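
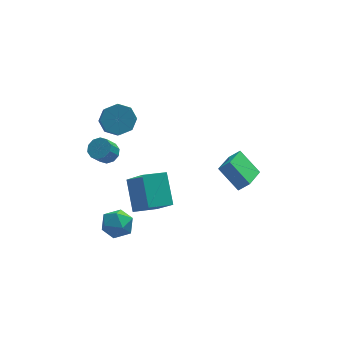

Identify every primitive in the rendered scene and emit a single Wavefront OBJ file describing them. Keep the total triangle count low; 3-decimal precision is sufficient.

v -4.207 -2.931 -3.025
v -3.56 -2.212 -3.02
v -3.24 -3.808 -2.16
v -2.593 -3.089 -2.155
v -3.425 -2.994 -1.67
v -4.022 -2.453 -2.205
v -2.778 -3.567 -2.975
v -3.375 -3.026 -3.51
v -2.677 -2.605 -2.989
v -3.076 -2.251 -2.183
v -3.724 -3.769 -2.997
v -4.123 -3.415 -2.191
v 3.257 -2.121 -1.859
v 2.371 -1.137 -0.746
v 4.161 -0.652 -2.439
v 3.274 0.332 -1.326
v 3.846 -2.252 -1.274
v 2.959 -1.268 -0.161
v 4.749 -0.783 -1.854
v 3.863 0.201 -0.741
v -2.102 -0.142 -4.772
v -1.445 -1.386 -3.227
v -2.15 1.468 -3.455
v -1.492 0.224 -1.91
v -0.708 0.176 -5.11
v -0.05 -1.068 -3.565
v -0.755 1.786 -3.793
v -0.098 0.542 -2.248
v -3.002 2.396 -1.753
v -2.378 2.283 -1.435
v -2.913 1.87 -0.53
v -3.538 1.984 -0.847
v -2.511 2.687 -1.33
v -3.047 2.275 -0.425
v -2.833 2.98 -1.386
v -3.368 2.568 -0.481
v -3.219 3.051 -1.583
v -3.755 2.638 -0.677
v -3.522 2.871 -1.844
v -4.058 2.458 -0.939
v -3.627 2.51 -2.07
v -4.162 2.097 -1.165
v -3.493 2.105 -2.175
v -4.029 1.693 -1.27
v -3.172 1.812 -2.119
v -3.707 1.4 -1.214
v -2.785 1.742 -1.923
v -3.321 1.329 -1.017
v -2.482 1.922 -1.661
v -3.018 1.509 -0.756
v -2.431 2.685 0.783
v -1.796 2.135 0.279
v -1.914 0.665 1.732
v -2.549 1.215 2.237
v -1.456 2.591 0.767
v -1.574 1.121 2.221
v -1.687 3.102 1.265
v -1.804 1.632 2.719
v -2.354 3.369 1.481
v -2.471 1.899 2.934
v -3.066 3.235 1.288
v -3.184 1.765 2.741
v -3.406 2.779 0.799
v -3.524 1.309 2.253
v -3.176 2.268 0.301
v -3.293 0.798 1.755
v -2.509 2.001 0.086
v -2.626 0.531 1.539
f 1 12 6
f 1 6 2
f 1 2 8
f 1 8 11
f 1 11 12
f 2 6 10
f 6 12 5
f 12 11 3
f 11 8 7
f 8 2 9
f 4 10 5
f 4 5 3
f 4 3 7
f 4 7 9
f 4 9 10
f 5 10 6
f 3 5 12
f 7 3 11
f 9 7 8
f 10 9 2
f 14 16 13
f 17 14 13
f 13 16 15
f 15 17 13
f 14 20 16
f 18 14 17
f 18 20 14
f 16 20 15
f 19 17 15
f 15 20 19
f 19 18 17
f 20 18 19
f 22 24 21
f 25 22 21
f 21 24 23
f 23 25 21
f 22 28 24
f 26 22 25
f 26 28 22
f 24 28 23
f 27 25 23
f 23 28 27
f 27 26 25
f 28 26 27
f 30 29 33
f 30 33 31
f 31 33 34
f 31 34 32
f 33 29 35
f 33 35 34
f 34 35 36
f 34 36 32
f 35 29 37
f 35 37 36
f 36 37 38
f 36 38 32
f 37 29 39
f 37 39 38
f 38 39 40
f 38 40 32
f 39 29 41
f 39 41 40
f 40 41 42
f 40 42 32
f 41 29 43
f 41 43 42
f 42 43 44
f 42 44 32
f 43 29 45
f 43 45 44
f 44 45 46
f 44 46 32
f 45 29 47
f 45 47 46
f 46 47 48
f 46 48 32
f 47 29 49
f 47 49 48
f 48 49 50
f 48 50 32
f 49 29 30
f 49 30 50
f 50 30 31
f 50 31 32
f 52 51 55
f 52 55 53
f 53 55 56
f 53 56 54
f 55 51 57
f 55 57 56
f 56 57 58
f 56 58 54
f 57 51 59
f 57 59 58
f 58 59 60
f 58 60 54
f 59 51 61
f 59 61 60
f 60 61 62
f 60 62 54
f 61 51 63
f 61 63 62
f 62 63 64
f 62 64 54
f 63 51 65
f 63 65 64
f 64 65 66
f 64 66 54
f 65 51 67
f 65 67 66
f 66 67 68
f 66 68 54
f 67 51 52
f 67 52 68
f 68 52 53
f 68 53 54



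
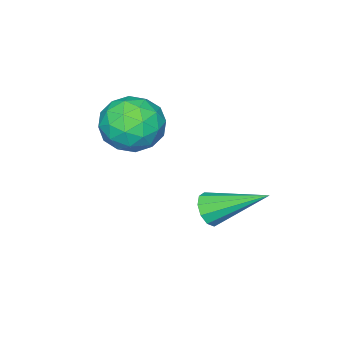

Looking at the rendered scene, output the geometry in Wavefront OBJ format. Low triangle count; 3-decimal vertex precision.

v -1.825 2.407 0.003
v -1.355 2.34 0.447
v -2.575 4.113 1.057
v -1.217 2.58 0.156
v -1.312 2.755 -0.194
v -1.603 2.796 -0.468
v -1.979 2.689 -0.562
v -2.296 2.475 -0.44
v -2.433 2.234 -0.149
v -2.338 2.06 0.2
v -2.047 2.019 0.474
v -1.672 2.126 0.569
v -1.488 0.97 3.536
v -0.394 1.031 3.4
v -1.426 -0.791 3.24
v -0.332 -0.73 3.104
v -0.774 -0.567 4.102
v -0.812 0.521 4.285
v -1.008 -0.281 2.355
v -1.046 0.807 2.538
v -0.097 0.258 2.669
v 0.047 0.081 3.75
v -1.867 0.159 2.89
v -1.723 -0.018 3.971
v -0.946 1.155 3.494
v -0.874 -0.915 3.146
v -1.133 -0.819 3.733
v -0.49 -0.783 3.653
v -1.192 0.855 4.015
v -0.549 0.891 3.934
v -0.772 -0.048 4.347
v -1.271 -0.651 2.706
v -0.628 -0.615 2.625
v -1.33 1.023 2.987
v -0.687 1.059 2.907
v -1.048 0.288 2.293
v -0.129 0.737 2.985
v -0.093 -0.298 2.81
v -0.49 -0.035 2.37
v -0.512 0.605 2.478
v -0.044 0.633 3.619
v -0.008 -0.402 3.445
v -0.267 -0.307 4.032
v -0.29 0.333 4.14
v 0.13 0.178 3.19
v -1.812 0.642 3.195
v -1.776 -0.393 3.021
v -1.53 -0.093 2.5
v -1.553 0.547 2.608
v -1.727 0.538 3.83
v -1.691 -0.497 3.655
v -1.308 -0.365 4.162
v -1.33 0.275 4.27
v -1.95 0.062 3.45
f 2 1 4
f 2 4 3
f 4 1 5
f 4 5 3
f 5 1 6
f 5 6 3
f 6 1 7
f 6 7 3
f 7 1 8
f 7 8 3
f 8 1 9
f 8 9 3
f 9 1 10
f 9 10 3
f 10 1 11
f 10 11 3
f 11 1 12
f 11 12 3
f 12 1 2
f 12 2 3
f 13 50 29
f 50 24 53
f 29 53 18
f 50 53 29
f 13 29 25
f 29 18 30
f 25 30 14
f 29 30 25
f 13 25 34
f 25 14 35
f 34 35 20
f 25 35 34
f 13 34 46
f 34 20 49
f 46 49 23
f 34 49 46
f 13 46 50
f 46 23 54
f 50 54 24
f 46 54 50
f 14 30 41
f 30 18 44
f 41 44 22
f 30 44 41
f 18 53 31
f 53 24 52
f 31 52 17
f 53 52 31
f 24 54 51
f 54 23 47
f 51 47 15
f 54 47 51
f 23 49 48
f 49 20 36
f 48 36 19
f 49 36 48
f 20 35 40
f 35 14 37
f 40 37 21
f 35 37 40
f 16 42 28
f 42 22 43
f 28 43 17
f 42 43 28
f 16 28 26
f 28 17 27
f 26 27 15
f 28 27 26
f 16 26 33
f 26 15 32
f 33 32 19
f 26 32 33
f 16 33 38
f 33 19 39
f 38 39 21
f 33 39 38
f 16 38 42
f 38 21 45
f 42 45 22
f 38 45 42
f 17 43 31
f 43 22 44
f 31 44 18
f 43 44 31
f 15 27 51
f 27 17 52
f 51 52 24
f 27 52 51
f 19 32 48
f 32 15 47
f 48 47 23
f 32 47 48
f 21 39 40
f 39 19 36
f 40 36 20
f 39 36 40
f 22 45 41
f 45 21 37
f 41 37 14
f 45 37 41



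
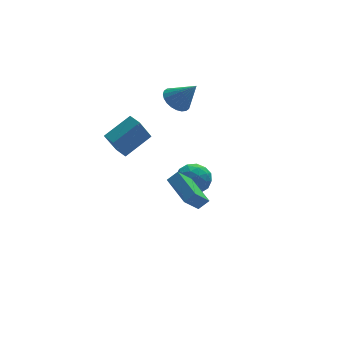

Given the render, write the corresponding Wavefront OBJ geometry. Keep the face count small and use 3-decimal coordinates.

v 2.739 4.07 -2.646
v 3.637 3.325 -2.619
v 2.143 3.295 -4.261
v 3.041 2.55 -4.234
v 2.181 2.456 -3.451
v 2.549 2.935 -2.452
v 3.231 3.685 -4.428
v 3.599 4.164 -3.429
v 3.941 3.087 -3.72
v 3.292 2.327 -3.116
v 2.488 4.293 -3.764
v 1.839 3.533 -3.16
v 3.24 3.766 -2.49
v 2.54 2.854 -4.39
v 2.034 2.799 -3.929
v 2.562 2.361 -3.913
v 2.601 3.537 -2.393
v 3.129 3.098 -2.377
v 2.273 2.588 -2.866
v 2.651 3.522 -4.503
v 3.179 3.083 -4.487
v 3.218 4.259 -2.967
v 3.746 3.821 -2.951
v 3.507 4.032 -4.014
v 3.946 3.188 -3.122
v 3.596 2.732 -4.072
v 3.708 3.399 -4.185
v 3.924 3.681 -3.598
v 3.565 2.741 -2.767
v 3.215 2.285 -3.717
v 2.71 2.23 -3.256
v 2.926 2.512 -2.669
v 3.744 2.601 -3.414
v 2.565 4.335 -3.163
v 2.215 3.879 -4.113
v 2.854 4.108 -4.211
v 3.07 4.39 -3.624
v 2.184 3.888 -2.808
v 1.834 3.432 -3.758
v 1.856 2.939 -3.282
v 2.072 3.221 -2.695
v 2.036 4.019 -3.466
v 2.109 4.157 3.077
v 2.909 4.057 2.501
v 3.051 3.363 4.523
v 2.969 4.406 2.654
v 2.899 4.718 2.871
v 2.708 4.944 3.119
v 2.427 5.051 3.361
v 2.096 5.021 3.56
v 1.768 4.86 3.685
v 1.492 4.592 3.717
v 1.31 4.258 3.652
v 1.25 3.908 3.499
v 1.32 3.596 3.282
v 1.511 3.37 3.034
v 1.792 3.264 2.792
v 2.122 3.293 2.594
v 2.451 3.454 2.469
v 2.727 3.723 2.436
v -2.141 2.923 1.041
v -0.399 3.4 2.093
v -2.444 3.773 1.157
v -0.701 4.25 2.209
v -1.259 3.47 -0.669
v 0.484 3.947 0.383
v -1.561 4.32 -0.553
v 0.181 4.797 0.499
v 0.537 -4.079 -0.573
v -0.409 -4.422 0.457
v 0.272 -1.955 -0.11
v -0.674 -2.297 0.92
v 1.154 -4.123 -0.02
v 0.208 -4.465 1.01
v 0.889 -1.998 0.443
v -0.057 -2.341 1.473
f 1 38 17
f 38 12 41
f 17 41 6
f 38 41 17
f 1 17 13
f 17 6 18
f 13 18 2
f 17 18 13
f 1 13 22
f 13 2 23
f 22 23 8
f 13 23 22
f 1 22 34
f 22 8 37
f 34 37 11
f 22 37 34
f 1 34 38
f 34 11 42
f 38 42 12
f 34 42 38
f 2 18 29
f 18 6 32
f 29 32 10
f 18 32 29
f 6 41 19
f 41 12 40
f 19 40 5
f 41 40 19
f 12 42 39
f 42 11 35
f 39 35 3
f 42 35 39
f 11 37 36
f 37 8 24
f 36 24 7
f 37 24 36
f 8 23 28
f 23 2 25
f 28 25 9
f 23 25 28
f 4 30 16
f 30 10 31
f 16 31 5
f 30 31 16
f 4 16 14
f 16 5 15
f 14 15 3
f 16 15 14
f 4 14 21
f 14 3 20
f 21 20 7
f 14 20 21
f 4 21 26
f 21 7 27
f 26 27 9
f 21 27 26
f 4 26 30
f 26 9 33
f 30 33 10
f 26 33 30
f 5 31 19
f 31 10 32
f 19 32 6
f 31 32 19
f 3 15 39
f 15 5 40
f 39 40 12
f 15 40 39
f 7 20 36
f 20 3 35
f 36 35 11
f 20 35 36
f 9 27 28
f 27 7 24
f 28 24 8
f 27 24 28
f 10 33 29
f 33 9 25
f 29 25 2
f 33 25 29
f 44 43 46
f 44 46 45
f 46 43 47
f 46 47 45
f 47 43 48
f 47 48 45
f 48 43 49
f 48 49 45
f 49 43 50
f 49 50 45
f 50 43 51
f 50 51 45
f 51 43 52
f 51 52 45
f 52 43 53
f 52 53 45
f 53 43 54
f 53 54 45
f 54 43 55
f 54 55 45
f 55 43 56
f 55 56 45
f 56 43 57
f 56 57 45
f 57 43 58
f 57 58 45
f 58 43 59
f 58 59 45
f 59 43 60
f 59 60 45
f 60 43 44
f 60 44 45
f 62 64 61
f 65 62 61
f 61 64 63
f 63 65 61
f 62 68 64
f 66 62 65
f 66 68 62
f 64 68 63
f 67 65 63
f 63 68 67
f 67 66 65
f 68 66 67
f 70 72 69
f 73 70 69
f 69 72 71
f 71 73 69
f 70 76 72
f 74 70 73
f 74 76 70
f 72 76 71
f 75 73 71
f 71 76 75
f 75 74 73
f 76 74 75



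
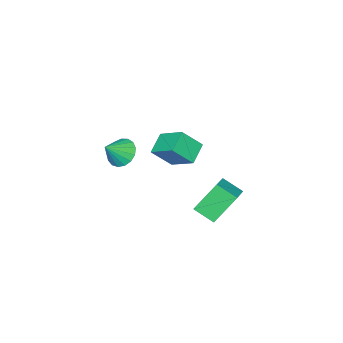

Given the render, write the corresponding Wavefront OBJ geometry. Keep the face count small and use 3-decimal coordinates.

v 2.295 -3.584 -0.816
v 2.801 -4.167 -1.499
v 3.445 -3.796 0.216
v 2.965 -3.711 -1.588
v 2.976 -3.226 -1.501
v 2.831 -2.823 -1.257
v 2.563 -2.594 -0.912
v 2.234 -2.593 -0.545
v 1.918 -2.818 -0.24
v 1.69 -3.219 -0.068
v 1.599 -3.704 -0.066
v 1.669 -4.161 -0.237
v 1.881 -4.486 -0.54
v 2.189 -4.605 -0.907
v 2.521 -4.49 -1.253
v 0.751 4.119 -1.159
v 1.057 2.909 -0.483
v 2.11 4.813 -0.532
v 2.416 3.603 0.144
v 1.904 3.437 -2.904
v 2.21 2.227 -2.228
v 3.263 4.131 -2.277
v 3.569 2.921 -1.601
v 1.224 -0.706 -1.038
v -0.016 -1.079 -0.343
v 1.286 0.964 -0.032
v 0.045 0.591 0.663
v 2.135 -1.471 0.177
v 0.894 -1.844 0.872
v 2.196 0.199 1.183
v 0.956 -0.174 1.878
f 2 1 4
f 2 4 3
f 4 1 5
f 4 5 3
f 5 1 6
f 5 6 3
f 6 1 7
f 6 7 3
f 7 1 8
f 7 8 3
f 8 1 9
f 8 9 3
f 9 1 10
f 9 10 3
f 10 1 11
f 10 11 3
f 11 1 12
f 11 12 3
f 12 1 13
f 12 13 3
f 13 1 14
f 13 14 3
f 14 1 15
f 14 15 3
f 15 1 2
f 15 2 3
f 17 19 16
f 20 17 16
f 16 19 18
f 18 20 16
f 17 23 19
f 21 17 20
f 21 23 17
f 19 23 18
f 22 20 18
f 18 23 22
f 22 21 20
f 23 21 22
f 25 27 24
f 28 25 24
f 24 27 26
f 26 28 24
f 25 31 27
f 29 25 28
f 29 31 25
f 27 31 26
f 30 28 26
f 26 31 30
f 30 29 28
f 31 29 30



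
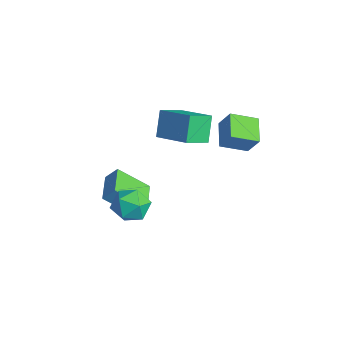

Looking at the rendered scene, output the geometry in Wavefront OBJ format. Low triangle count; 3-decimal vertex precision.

v -2.583 1.068 3.098
v -2.213 -0.277 3.797
v -0.725 1.943 3.799
v -0.355 0.598 4.498
v -1.825 0.562 1.722
v -1.455 -0.783 2.421
v 0.033 1.437 2.423
v 0.403 0.092 3.122
v -0.809 2.351 3.012
v -0.164 2.69 4.161
v -0.505 3.784 2.419
v 0.14 4.123 3.568
v 0.54 1.817 2.412
v 1.185 2.156 3.561
v 0.844 3.25 1.819
v 1.489 3.589 2.968
v -2.813 -1.327 -3.164
v -3.414 -2.87 -1.731
v -2.492 -0.76 -2.419
v -3.093 -2.303 -0.985
v -1.147 -2.097 -3.295
v -1.748 -3.64 -1.861
v -0.826 -1.53 -2.549
v -1.427 -3.073 -1.116
v 1.953 -2.375 0.511
v 2.509 -3.061 -0.134
v 0.791 -3.659 0.874
v 1.347 -4.345 0.229
v 1.784 -4.007 1.173
v 2.502 -3.213 0.949
v 0.798 -3.507 -0.209
v 1.516 -2.713 -0.433
v 1.796 -3.76 -0.579
v 2.405 -4.069 0.275
v 0.895 -2.651 0.465
v 1.504 -2.96 1.319
f 2 4 1
f 5 2 1
f 1 4 3
f 3 5 1
f 2 8 4
f 6 2 5
f 6 8 2
f 4 8 3
f 7 5 3
f 3 8 7
f 7 6 5
f 8 6 7
f 10 12 9
f 13 10 9
f 9 12 11
f 11 13 9
f 10 16 12
f 14 10 13
f 14 16 10
f 12 16 11
f 15 13 11
f 11 16 15
f 15 14 13
f 16 14 15
f 18 20 17
f 21 18 17
f 17 20 19
f 19 21 17
f 18 24 20
f 22 18 21
f 22 24 18
f 20 24 19
f 23 21 19
f 19 24 23
f 23 22 21
f 24 22 23
f 25 36 30
f 25 30 26
f 25 26 32
f 25 32 35
f 25 35 36
f 26 30 34
f 30 36 29
f 36 35 27
f 35 32 31
f 32 26 33
f 28 34 29
f 28 29 27
f 28 27 31
f 28 31 33
f 28 33 34
f 29 34 30
f 27 29 36
f 31 27 35
f 33 31 32
f 34 33 26



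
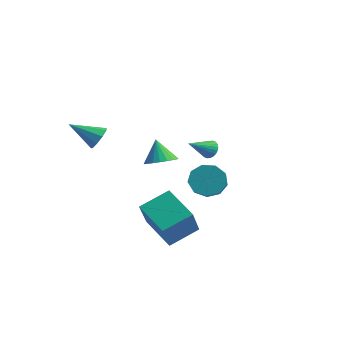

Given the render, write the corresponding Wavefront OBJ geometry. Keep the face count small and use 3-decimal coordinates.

v 1.678 -3.294 2.638
v 2.254 -2.696 2.762
v 1.122 -3.006 3.822
v 2 -2.52 2.6
v 1.691 -2.477 2.444
v 1.379 -2.576 2.322
v 1.119 -2.799 2.254
v 0.955 -3.108 2.253
v 0.917 -3.449 2.318
v 1.01 -3.763 2.438
v 1.219 -3.996 2.593
v 1.507 -4.108 2.756
v 1.825 -4.08 2.898
v 2.117 -3.915 2.995
v 2.333 -3.643 3.031
v 2.437 -3.311 2.998
v 2.409 -2.976 2.903
v 0.144 -2.569 -2.393
v 0.682 -3.74 -0.622
v 0.823 -1.136 -1.653
v 1.362 -2.307 0.118
v 1.938 -2.993 -3.218
v 2.477 -4.164 -1.447
v 2.618 -1.56 -2.478
v 3.156 -2.731 -0.707
v 2.754 -1.043 0.698
v 3.463 -1.035 0.066
v 3.956 -1.728 0.611
v 3.246 -1.737 1.242
v 3.573 -0.593 0.53
v 4.066 -1.286 1.074
v 3.299 -0.362 1.072
v 3.792 -1.055 1.617
v 2.77 -0.449 1.439
v 3.263 -1.143 1.984
v 2.233 -0.815 1.459
v 2.726 -1.509 2.004
v 1.94 -1.287 1.123
v 2.433 -1.981 1.667
v 2.027 -1.645 0.588
v 2.52 -2.339 1.132
v 2.454 -1.722 0.104
v 2.947 -2.415 0.648
v 3.022 -1.481 -0.102
v 3.514 -2.174 0.443
v -0.911 3.79 -0.289
v -0.752 4.06 0.211
v -1.309 2.51 0.529
v -0.974 4.12 0.196
v -1.186 4.129 0.108
v -1.357 4.087 -0.041
v -1.459 3.999 -0.228
v -1.478 3.88 -0.424
v -1.411 3.747 -0.599
v -1.267 3.621 -0.727
v -1.07 3.52 -0.789
v -0.848 3.46 -0.774
v -0.636 3.451 -0.686
v -0.465 3.493 -0.537
v -0.363 3.58 -0.35
v -0.344 3.7 -0.154
v -0.411 3.833 0.022
v -0.554 3.959 0.15
v -2.945 -2.468 2.358
v -2.431 -2.79 2.782
v -4.195 -3.272 3.262
v -2.57 -2.347 2.984
v -2.884 -1.961 2.893
v -3.227 -1.812 2.552
v -3.438 -1.97 2.12
v -3.418 -2.361 1.799
v -3.177 -2.802 1.74
v -2.828 -3.087 1.97
v -2.533 -3.082 2.381
f 2 1 4
f 2 4 3
f 4 1 5
f 4 5 3
f 5 1 6
f 5 6 3
f 6 1 7
f 6 7 3
f 7 1 8
f 7 8 3
f 8 1 9
f 8 9 3
f 9 1 10
f 9 10 3
f 10 1 11
f 10 11 3
f 11 1 12
f 11 12 3
f 12 1 13
f 12 13 3
f 13 1 14
f 13 14 3
f 14 1 15
f 14 15 3
f 15 1 16
f 15 16 3
f 16 1 17
f 16 17 3
f 17 1 2
f 17 2 3
f 19 21 18
f 22 19 18
f 18 21 20
f 20 22 18
f 19 25 21
f 23 19 22
f 23 25 19
f 21 25 20
f 24 22 20
f 20 25 24
f 24 23 22
f 25 23 24
f 27 26 30
f 27 30 28
f 28 30 31
f 28 31 29
f 30 26 32
f 30 32 31
f 31 32 33
f 31 33 29
f 32 26 34
f 32 34 33
f 33 34 35
f 33 35 29
f 34 26 36
f 34 36 35
f 35 36 37
f 35 37 29
f 36 26 38
f 36 38 37
f 37 38 39
f 37 39 29
f 38 26 40
f 38 40 39
f 39 40 41
f 39 41 29
f 40 26 42
f 40 42 41
f 41 42 43
f 41 43 29
f 42 26 44
f 42 44 43
f 43 44 45
f 43 45 29
f 44 26 27
f 44 27 45
f 45 27 28
f 45 28 29
f 47 46 49
f 47 49 48
f 49 46 50
f 49 50 48
f 50 46 51
f 50 51 48
f 51 46 52
f 51 52 48
f 52 46 53
f 52 53 48
f 53 46 54
f 53 54 48
f 54 46 55
f 54 55 48
f 55 46 56
f 55 56 48
f 56 46 57
f 56 57 48
f 57 46 58
f 57 58 48
f 58 46 59
f 58 59 48
f 59 46 60
f 59 60 48
f 60 46 61
f 60 61 48
f 61 46 62
f 61 62 48
f 62 46 63
f 62 63 48
f 63 46 47
f 63 47 48
f 65 64 67
f 65 67 66
f 67 64 68
f 67 68 66
f 68 64 69
f 68 69 66
f 69 64 70
f 69 70 66
f 70 64 71
f 70 71 66
f 71 64 72
f 71 72 66
f 72 64 73
f 72 73 66
f 73 64 74
f 73 74 66
f 74 64 65
f 74 65 66



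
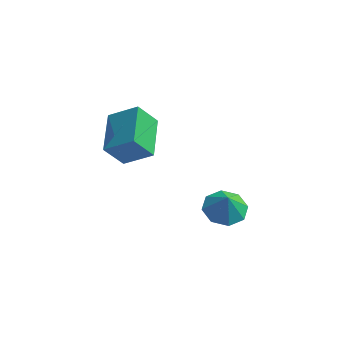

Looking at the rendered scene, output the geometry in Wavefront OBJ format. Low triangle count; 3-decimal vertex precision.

v 0.207 -0.48 -2.828
v 1.167 -0.914 -3.064
v 0.373 -0.7 -1.752
v 1.217 -0.104 -2.906
v 0.675 0.485 -2.701
v -0.141 0.51 -2.571
v -0.753 -0.045 -2.591
v -0.802 -0.855 -2.749
v -0.261 -1.445 -2.954
v 0.555 -1.469 -3.084
v -4.003 -2.544 1.854
v -4.812 -2.881 3.059
v -4.251 -0.46 2.27
v -5.061 -0.797 3.475
v -2.639 -2.563 2.765
v -3.449 -2.9 3.97
v -2.888 -0.479 3.181
v -3.697 -0.816 4.386
f 2 1 4
f 2 4 3
f 4 1 5
f 4 5 3
f 5 1 6
f 5 6 3
f 6 1 7
f 6 7 3
f 7 1 8
f 7 8 3
f 8 1 9
f 8 9 3
f 9 1 10
f 9 10 3
f 10 1 2
f 10 2 3
f 12 14 11
f 15 12 11
f 11 14 13
f 13 15 11
f 12 18 14
f 16 12 15
f 16 18 12
f 14 18 13
f 17 15 13
f 13 18 17
f 17 16 15
f 18 16 17



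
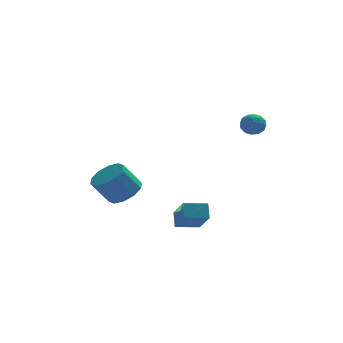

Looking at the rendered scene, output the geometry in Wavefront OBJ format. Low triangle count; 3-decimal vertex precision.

v -0.34 0.862 -4.526
v -0.078 -0.48 -3.371
v -0.318 1.465 -3.831
v -0.056 0.122 -2.676
v 0.856 0.978 -4.664
v 1.118 -0.365 -3.509
v 0.878 1.58 -3.969
v 1.14 0.238 -2.814
v -2.462 2.89 -2.926
v -1.858 3.492 -2.443
v -2.733 3.352 -1.172
v -3.338 2.75 -1.654
v -2.289 3.828 -2.703
v -3.164 3.688 -1.432
v -2.786 3.807 -3.048
v -3.662 3.667 -1.776
v -3.16 3.435 -3.346
v -4.035 3.295 -2.075
v -3.267 2.855 -3.484
v -4.143 2.715 -2.213
v -3.067 2.288 -3.408
v -3.942 2.148 -2.137
v -2.636 1.952 -3.148
v -3.511 1.812 -1.877
v -2.138 1.973 -2.804
v -3.014 1.833 -1.532
v -1.765 2.345 -2.505
v -2.64 2.205 -1.234
v -1.657 2.925 -2.367
v -2.533 2.785 -1.096
v 3.122 0.538 2.272
v 3.331 0.228 2.819
v 3.009 -0.408 1.781
v 3.218 -0.718 2.328
v 2.63 -0.413 2.323
v 2.699 0.171 2.627
v 3.641 -0.351 1.973
v 3.71 0.233 2.277
v 3.651 -0.321 2.634
v 3.027 -0.359 2.851
v 3.313 0.179 1.749
v 2.689 0.141 1.966
v 3.236 0.466 2.589
v 3.104 -0.646 2.011
v 2.758 -0.467 2.008
v 2.881 -0.649 2.33
v 2.865 0.432 2.476
v 2.988 0.251 2.798
v 2.576 -0.126 2.506
v 3.352 -0.431 1.802
v 3.475 -0.612 2.124
v 3.459 0.469 2.27
v 3.582 0.287 2.592
v 3.764 -0.054 2.094
v 3.547 -0.039 2.802
v 3.481 -0.595 2.513
v 3.73 -0.379 2.304
v 3.771 -0.036 2.483
v 3.18 -0.061 2.929
v 3.114 -0.617 2.64
v 2.768 -0.438 2.638
v 2.809 -0.095 2.816
v 3.369 -0.384 2.82
v 3.226 0.437 1.96
v 3.16 -0.119 1.671
v 3.531 -0.085 1.784
v 3.572 0.258 1.962
v 2.859 0.415 2.087
v 2.793 -0.141 1.798
v 2.569 -0.144 2.117
v 2.61 0.199 2.296
v 2.971 0.204 1.78
f 2 4 1
f 5 2 1
f 1 4 3
f 3 5 1
f 2 8 4
f 6 2 5
f 6 8 2
f 4 8 3
f 7 5 3
f 3 8 7
f 7 6 5
f 8 6 7
f 10 9 13
f 10 13 11
f 11 13 14
f 11 14 12
f 13 9 15
f 13 15 14
f 14 15 16
f 14 16 12
f 15 9 17
f 15 17 16
f 16 17 18
f 16 18 12
f 17 9 19
f 17 19 18
f 18 19 20
f 18 20 12
f 19 9 21
f 19 21 20
f 20 21 22
f 20 22 12
f 21 9 23
f 21 23 22
f 22 23 24
f 22 24 12
f 23 9 25
f 23 25 24
f 24 25 26
f 24 26 12
f 25 9 27
f 25 27 26
f 26 27 28
f 26 28 12
f 27 9 29
f 27 29 28
f 28 29 30
f 28 30 12
f 29 9 10
f 29 10 30
f 30 10 11
f 30 11 12
f 31 68 47
f 68 42 71
f 47 71 36
f 68 71 47
f 31 47 43
f 47 36 48
f 43 48 32
f 47 48 43
f 31 43 52
f 43 32 53
f 52 53 38
f 43 53 52
f 31 52 64
f 52 38 67
f 64 67 41
f 52 67 64
f 31 64 68
f 64 41 72
f 68 72 42
f 64 72 68
f 32 48 59
f 48 36 62
f 59 62 40
f 48 62 59
f 36 71 49
f 71 42 70
f 49 70 35
f 71 70 49
f 42 72 69
f 72 41 65
f 69 65 33
f 72 65 69
f 41 67 66
f 67 38 54
f 66 54 37
f 67 54 66
f 38 53 58
f 53 32 55
f 58 55 39
f 53 55 58
f 34 60 46
f 60 40 61
f 46 61 35
f 60 61 46
f 34 46 44
f 46 35 45
f 44 45 33
f 46 45 44
f 34 44 51
f 44 33 50
f 51 50 37
f 44 50 51
f 34 51 56
f 51 37 57
f 56 57 39
f 51 57 56
f 34 56 60
f 56 39 63
f 60 63 40
f 56 63 60
f 35 61 49
f 61 40 62
f 49 62 36
f 61 62 49
f 33 45 69
f 45 35 70
f 69 70 42
f 45 70 69
f 37 50 66
f 50 33 65
f 66 65 41
f 50 65 66
f 39 57 58
f 57 37 54
f 58 54 38
f 57 54 58
f 40 63 59
f 63 39 55
f 59 55 32
f 63 55 59



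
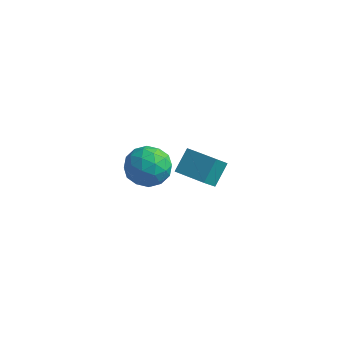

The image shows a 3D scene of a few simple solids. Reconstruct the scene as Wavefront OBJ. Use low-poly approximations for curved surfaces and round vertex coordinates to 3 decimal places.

v -1.909 1.008 -2.043
v -1.844 2.018 -1.075
v -1.773 1.828 -2.908
v -1.708 2.838 -1.941
v -0.252 0.822 -1.959
v -0.187 1.832 -0.992
v -0.116 1.642 -2.825
v -0.051 2.652 -1.857
v -0.485 -2.64 3.011
v 0.46 -3.162 2.734
v -1.44 -3.998 2.306
v -0.495 -4.52 2.029
v -0.781 -4.417 3.102
v -0.191 -3.578 3.537
v -0.789 -3.582 1.503
v -0.199 -2.743 1.938
v 0.272 -3.744 1.802
v 0.277 -4.26 2.79
v -1.257 -2.9 2.25
v -1.252 -3.416 3.238
v 0.071 -2.782 2.934
v -1.051 -4.378 2.106
v -1.22 -4.318 2.736
v -0.664 -4.624 2.574
v -0.311 -3.026 3.406
v 0.244 -3.333 3.243
v -0.485 -4.071 3.46
v -1.224 -3.827 1.797
v -0.669 -4.134 1.634
v -0.316 -2.536 2.466
v 0.24 -2.842 2.304
v -0.495 -3.089 1.58
v 0.517 -3.43 2.224
v -0.045 -4.229 1.81
v -0.218 -3.678 1.5
v 0.129 -3.184 1.756
v 0.52 -3.734 2.804
v -0.042 -4.532 2.39
v -0.21 -4.471 3.021
v 0.137 -3.978 3.276
v 0.409 -4.076 2.257
v -0.938 -2.628 2.65
v -1.5 -3.426 2.236
v -1.117 -3.182 1.764
v -0.77 -2.689 2.019
v -0.935 -2.931 3.23
v -1.497 -3.73 2.816
v -1.109 -3.976 3.284
v -0.762 -3.482 3.54
v -1.389 -3.084 2.783
f 2 4 1
f 5 2 1
f 1 4 3
f 3 5 1
f 2 8 4
f 6 2 5
f 6 8 2
f 4 8 3
f 7 5 3
f 3 8 7
f 7 6 5
f 8 6 7
f 9 46 25
f 46 20 49
f 25 49 14
f 46 49 25
f 9 25 21
f 25 14 26
f 21 26 10
f 25 26 21
f 9 21 30
f 21 10 31
f 30 31 16
f 21 31 30
f 9 30 42
f 30 16 45
f 42 45 19
f 30 45 42
f 9 42 46
f 42 19 50
f 46 50 20
f 42 50 46
f 10 26 37
f 26 14 40
f 37 40 18
f 26 40 37
f 14 49 27
f 49 20 48
f 27 48 13
f 49 48 27
f 20 50 47
f 50 19 43
f 47 43 11
f 50 43 47
f 19 45 44
f 45 16 32
f 44 32 15
f 45 32 44
f 16 31 36
f 31 10 33
f 36 33 17
f 31 33 36
f 12 38 24
f 38 18 39
f 24 39 13
f 38 39 24
f 12 24 22
f 24 13 23
f 22 23 11
f 24 23 22
f 12 22 29
f 22 11 28
f 29 28 15
f 22 28 29
f 12 29 34
f 29 15 35
f 34 35 17
f 29 35 34
f 12 34 38
f 34 17 41
f 38 41 18
f 34 41 38
f 13 39 27
f 39 18 40
f 27 40 14
f 39 40 27
f 11 23 47
f 23 13 48
f 47 48 20
f 23 48 47
f 15 28 44
f 28 11 43
f 44 43 19
f 28 43 44
f 17 35 36
f 35 15 32
f 36 32 16
f 35 32 36
f 18 41 37
f 41 17 33
f 37 33 10
f 41 33 37



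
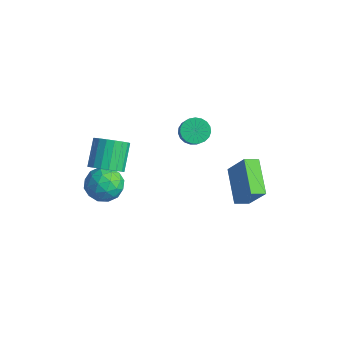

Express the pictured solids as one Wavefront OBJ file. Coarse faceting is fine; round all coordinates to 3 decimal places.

v -1.609 3.834 -3.758
v -1.094 3.63 -4.263
v -0.256 3.081 -3.187
v -0.771 3.286 -2.682
v -1 3.918 -4.189
v -0.163 3.369 -3.113
v -1.013 4.192 -4.04
v -0.175 3.643 -2.964
v -1.128 4.404 -3.842
v -0.29 3.855 -2.766
v -1.326 4.517 -3.63
v -0.489 3.969 -2.554
v -1.573 4.513 -3.44
v -0.736 3.964 -2.364
v -1.827 4.391 -3.305
v -0.989 3.842 -2.229
v -2.042 4.173 -3.248
v -1.205 3.624 -2.172
v -2.183 3.896 -3.28
v -1.346 3.348 -2.203
v -2.224 3.609 -3.394
v -1.387 3.06 -2.318
v -2.159 3.361 -3.571
v -1.322 2.812 -2.495
v -1.999 3.194 -3.781
v -1.162 2.646 -2.704
v -1.771 3.139 -3.986
v -0.934 2.59 -2.91
v -1.515 3.203 -4.152
v -0.678 2.655 -3.076
v -1.276 3.377 -4.25
v -0.438 2.828 -3.174
v -1.628 -1.856 -2.983
v -0.721 -1.39 -3.001
v -1.099 -2.93 -4.119
v -0.192 -2.464 -4.137
v -0.477 -2.992 -3.312
v -0.804 -2.328 -2.611
v -1.016 -1.992 -4.509
v -1.343 -1.328 -3.808
v -0.343 -1.474 -3.945
v -0.01 -2.092 -3.205
v -1.81 -2.228 -3.915
v -1.477 -2.846 -3.175
v -1.221 -1.529 -2.893
v -0.599 -2.791 -4.227
v -0.766 -3.102 -3.743
v -0.233 -2.828 -3.754
v -1.27 -2.08 -2.663
v -0.737 -1.806 -2.674
v -0.593 -2.748 -2.856
v -1.083 -2.514 -4.446
v -0.55 -2.24 -4.457
v -1.587 -1.492 -3.366
v -1.054 -1.218 -3.377
v -1.227 -1.572 -4.264
v -0.466 -1.304 -3.458
v -0.154 -1.935 -4.125
v -0.639 -1.658 -4.344
v -0.831 -1.268 -3.932
v -0.27 -1.667 -3.023
v 0.041 -2.298 -3.69
v -0.127 -2.609 -3.206
v -0.319 -2.219 -2.793
v -0.048 -1.716 -3.577
v -1.861 -2.022 -3.43
v -1.55 -2.653 -4.097
v -1.501 -2.101 -4.327
v -1.693 -1.711 -3.914
v -1.666 -2.385 -2.995
v -1.354 -3.016 -3.662
v -0.989 -3.052 -3.188
v -1.181 -2.662 -2.776
v -1.772 -2.604 -3.543
v 3.147 2.436 -4.834
v 1.589 3.328 -3.951
v 3.401 3.146 -5.101
v 1.844 4.038 -4.218
v 4.076 2.642 -3.402
v 2.519 3.534 -2.519
v 4.331 3.352 -3.669
v 2.773 4.244 -2.786
v -0.089 -2.628 -1.393
v 0.645 -2.565 -0.95
v -0.076 -1.649 0.116
v -0.811 -1.712 -0.327
v 0.665 -2.268 -1.191
v -0.056 -1.352 -0.125
v 0.536 -2.043 -1.472
v -0.185 -1.127 -0.407
v 0.283 -1.934 -1.738
v -0.439 -1.018 -0.672
v -0.044 -1.962 -1.935
v -0.765 -1.046 -0.869
v -0.38 -2.122 -2.025
v -1.101 -1.206 -0.959
v -0.658 -2.382 -1.989
v -1.38 -1.466 -0.924
v -0.824 -2.691 -1.836
v -1.545 -1.775 -0.77
v -0.844 -2.988 -1.595
v -1.565 -2.072 -0.529
v -0.715 -3.213 -1.313
v -1.436 -2.297 -0.248
v -0.461 -3.322 -1.048
v -1.183 -2.406 0.018
v -0.135 -3.294 -0.851
v -0.856 -2.378 0.215
v 0.201 -3.134 -0.761
v -0.52 -2.218 0.305
v 0.48 -2.874 -0.796
v -0.242 -1.958 0.269
f 2 1 5
f 2 5 3
f 3 5 6
f 3 6 4
f 5 1 7
f 5 7 6
f 6 7 8
f 6 8 4
f 7 1 9
f 7 9 8
f 8 9 10
f 8 10 4
f 9 1 11
f 9 11 10
f 10 11 12
f 10 12 4
f 11 1 13
f 11 13 12
f 12 13 14
f 12 14 4
f 13 1 15
f 13 15 14
f 14 15 16
f 14 16 4
f 15 1 17
f 15 17 16
f 16 17 18
f 16 18 4
f 17 1 19
f 17 19 18
f 18 19 20
f 18 20 4
f 19 1 21
f 19 21 20
f 20 21 22
f 20 22 4
f 21 1 23
f 21 23 22
f 22 23 24
f 22 24 4
f 23 1 25
f 23 25 24
f 24 25 26
f 24 26 4
f 25 1 27
f 25 27 26
f 26 27 28
f 26 28 4
f 27 1 29
f 27 29 28
f 28 29 30
f 28 30 4
f 29 1 31
f 29 31 30
f 30 31 32
f 30 32 4
f 31 1 2
f 31 2 32
f 32 2 3
f 32 3 4
f 33 70 49
f 70 44 73
f 49 73 38
f 70 73 49
f 33 49 45
f 49 38 50
f 45 50 34
f 49 50 45
f 33 45 54
f 45 34 55
f 54 55 40
f 45 55 54
f 33 54 66
f 54 40 69
f 66 69 43
f 54 69 66
f 33 66 70
f 66 43 74
f 70 74 44
f 66 74 70
f 34 50 61
f 50 38 64
f 61 64 42
f 50 64 61
f 38 73 51
f 73 44 72
f 51 72 37
f 73 72 51
f 44 74 71
f 74 43 67
f 71 67 35
f 74 67 71
f 43 69 68
f 69 40 56
f 68 56 39
f 69 56 68
f 40 55 60
f 55 34 57
f 60 57 41
f 55 57 60
f 36 62 48
f 62 42 63
f 48 63 37
f 62 63 48
f 36 48 46
f 48 37 47
f 46 47 35
f 48 47 46
f 36 46 53
f 46 35 52
f 53 52 39
f 46 52 53
f 36 53 58
f 53 39 59
f 58 59 41
f 53 59 58
f 36 58 62
f 58 41 65
f 62 65 42
f 58 65 62
f 37 63 51
f 63 42 64
f 51 64 38
f 63 64 51
f 35 47 71
f 47 37 72
f 71 72 44
f 47 72 71
f 39 52 68
f 52 35 67
f 68 67 43
f 52 67 68
f 41 59 60
f 59 39 56
f 60 56 40
f 59 56 60
f 42 65 61
f 65 41 57
f 61 57 34
f 65 57 61
f 76 78 75
f 79 76 75
f 75 78 77
f 77 79 75
f 76 82 78
f 80 76 79
f 80 82 76
f 78 82 77
f 81 79 77
f 77 82 81
f 81 80 79
f 82 80 81
f 84 83 87
f 84 87 85
f 85 87 88
f 85 88 86
f 87 83 89
f 87 89 88
f 88 89 90
f 88 90 86
f 89 83 91
f 89 91 90
f 90 91 92
f 90 92 86
f 91 83 93
f 91 93 92
f 92 93 94
f 92 94 86
f 93 83 95
f 93 95 94
f 94 95 96
f 94 96 86
f 95 83 97
f 95 97 96
f 96 97 98
f 96 98 86
f 97 83 99
f 97 99 98
f 98 99 100
f 98 100 86
f 99 83 101
f 99 101 100
f 100 101 102
f 100 102 86
f 101 83 103
f 101 103 102
f 102 103 104
f 102 104 86
f 103 83 105
f 103 105 104
f 104 105 106
f 104 106 86
f 105 83 107
f 105 107 106
f 106 107 108
f 106 108 86
f 107 83 109
f 107 109 108
f 108 109 110
f 108 110 86
f 109 83 111
f 109 111 110
f 110 111 112
f 110 112 86
f 111 83 84
f 111 84 112
f 112 84 85
f 112 85 86



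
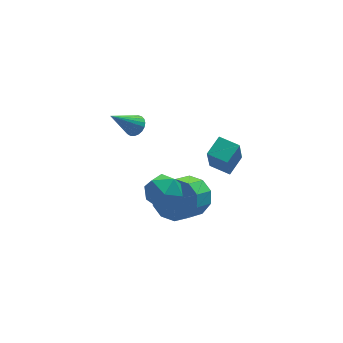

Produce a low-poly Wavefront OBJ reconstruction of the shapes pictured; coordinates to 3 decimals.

v 1.72 -0.142 -1.898
v 2.394 0.073 -1.109
v 1.454 -1.002 -0.013
v 0.78 -1.218 -0.802
v 1.911 0.516 -1.089
v 0.971 -0.56 0.007
v 1.355 0.706 -1.378
v 0.415 -0.369 -0.282
v 0.938 0.573 -1.866
v -0.001 -0.502 -0.77
v 0.82 0.166 -2.366
v -0.119 -0.909 -1.27
v 1.046 -0.358 -2.687
v 0.106 -1.433 -1.591
v 1.529 -0.8 -2.707
v 0.589 -1.876 -1.611
v 2.085 -0.991 -2.418
v 1.145 -2.066 -1.322
v 2.501 -0.858 -1.93
v 1.562 -1.933 -0.834
v 2.619 -0.451 -1.43
v 1.68 -1.526 -0.334
v -0.703 -1.826 1.234
v 0.097 -1.623 1.698
v -0.157 -3.217 0.902
v 0.643 -3.014 1.366
v -0.167 -3.124 1.844
v -0.504 -2.264 2.049
v 0.444 -2.576 0.551
v 0.107 -1.716 0.756
v 0.805 -2.086 1.276
v 0.428 -2.425 2.075
v -0.488 -2.415 0.525
v -0.865 -2.754 1.324
v -0.135 2.051 1.616
v 0.179 1.638 1.829
v -1.285 1.809 2.844
v 0.261 1.825 1.942
v 0.274 2.05 1.998
v 0.217 2.276 1.989
v 0.098 2.462 1.915
v -0.06 2.578 1.789
v -0.232 2.602 1.634
v -0.386 2.531 1.475
v -0.498 2.376 1.34
v -0.546 2.166 1.253
v -0.524 1.935 1.229
v -0.434 1.725 1.272
v -0.293 1.571 1.374
v -0.124 1.499 1.518
v 0.043 1.523 1.679
v 1.922 -2.557 2.742
v 1.654 -3.044 4.124
v 2.625 -1.914 3.104
v 2.357 -2.4 4.487
v 2.603 -3.24 2.633
v 2.335 -3.726 4.016
v 3.306 -2.596 2.996
v 3.038 -3.083 4.378
f 2 1 5
f 2 5 3
f 3 5 6
f 3 6 4
f 5 1 7
f 5 7 6
f 6 7 8
f 6 8 4
f 7 1 9
f 7 9 8
f 8 9 10
f 8 10 4
f 9 1 11
f 9 11 10
f 10 11 12
f 10 12 4
f 11 1 13
f 11 13 12
f 12 13 14
f 12 14 4
f 13 1 15
f 13 15 14
f 14 15 16
f 14 16 4
f 15 1 17
f 15 17 16
f 16 17 18
f 16 18 4
f 17 1 19
f 17 19 18
f 18 19 20
f 18 20 4
f 19 1 21
f 19 21 20
f 20 21 22
f 20 22 4
f 21 1 2
f 21 2 22
f 22 2 3
f 22 3 4
f 23 34 28
f 23 28 24
f 23 24 30
f 23 30 33
f 23 33 34
f 24 28 32
f 28 34 27
f 34 33 25
f 33 30 29
f 30 24 31
f 26 32 27
f 26 27 25
f 26 25 29
f 26 29 31
f 26 31 32
f 27 32 28
f 25 27 34
f 29 25 33
f 31 29 30
f 32 31 24
f 36 35 38
f 36 38 37
f 38 35 39
f 38 39 37
f 39 35 40
f 39 40 37
f 40 35 41
f 40 41 37
f 41 35 42
f 41 42 37
f 42 35 43
f 42 43 37
f 43 35 44
f 43 44 37
f 44 35 45
f 44 45 37
f 45 35 46
f 45 46 37
f 46 35 47
f 46 47 37
f 47 35 48
f 47 48 37
f 48 35 49
f 48 49 37
f 49 35 50
f 49 50 37
f 50 35 51
f 50 51 37
f 51 35 36
f 51 36 37
f 53 55 52
f 56 53 52
f 52 55 54
f 54 56 52
f 53 59 55
f 57 53 56
f 57 59 53
f 55 59 54
f 58 56 54
f 54 59 58
f 58 57 56
f 59 57 58



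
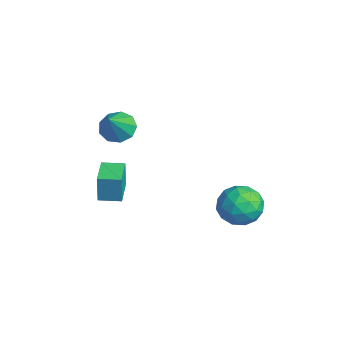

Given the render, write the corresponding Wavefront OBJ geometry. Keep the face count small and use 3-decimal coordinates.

v -0.294 3.897 -2.82
v 0.69 4.116 -3.119
v 0.21 2.364 -2.281
v 1.194 2.583 -2.58
v 0.767 3.091 -1.764
v 0.455 4.038 -2.097
v 0.445 2.442 -3.303
v 0.133 3.389 -3.636
v 1.146 3.217 -3.417
v 1.346 3.617 -2.466
v -0.446 2.863 -2.934
v -0.246 3.263 -1.983
v 0.153 4.141 -3.017
v 0.747 2.339 -2.383
v 0.496 2.637 -1.903
v 1.074 2.766 -2.079
v 0.016 4.095 -2.416
v 0.594 4.224 -2.592
v 0.64 3.621 -1.795
v 0.306 2.256 -2.808
v 0.884 2.385 -2.984
v -0.174 3.714 -3.321
v 0.404 3.843 -3.497
v 0.26 2.859 -3.605
v 1 3.741 -3.368
v 1.297 2.84 -3.051
v 0.856 2.758 -3.476
v 0.673 3.314 -3.672
v 1.117 3.977 -2.809
v 1.414 3.076 -2.492
v 1.163 3.374 -2.012
v 0.98 3.931 -2.208
v 1.386 3.448 -2.984
v -0.514 3.404 -2.908
v -0.217 2.503 -2.591
v -0.08 2.549 -3.192
v -0.263 3.106 -3.388
v -0.397 3.64 -2.349
v -0.1 2.739 -2.032
v 0.227 3.166 -1.728
v 0.044 3.722 -1.924
v -0.486 3.032 -2.416
v -1.939 -1.184 1.429
v -1.317 -0.757 1.164
v -0.981 -1.836 2.631
v -1.594 -0.471 1.54
v -2.033 -0.519 1.864
v -2.428 -0.879 1.984
v -2.594 -1.381 1.844
v -2.454 -1.791 1.51
v -2.073 -1.918 1.138
v -1.63 -1.701 0.902
v -1.331 -1.242 0.912
v -1.586 -1.982 -1.584
v -1.547 -2.002 -0.274
v -1.204 -1.091 -1.582
v -1.165 -1.11 -0.272
v -0.355 -2.51 -1.628
v -0.316 -2.529 -0.318
v 0.027 -1.618 -1.626
v 0.066 -1.638 -0.316
f 1 38 17
f 38 12 41
f 17 41 6
f 38 41 17
f 1 17 13
f 17 6 18
f 13 18 2
f 17 18 13
f 1 13 22
f 13 2 23
f 22 23 8
f 13 23 22
f 1 22 34
f 22 8 37
f 34 37 11
f 22 37 34
f 1 34 38
f 34 11 42
f 38 42 12
f 34 42 38
f 2 18 29
f 18 6 32
f 29 32 10
f 18 32 29
f 6 41 19
f 41 12 40
f 19 40 5
f 41 40 19
f 12 42 39
f 42 11 35
f 39 35 3
f 42 35 39
f 11 37 36
f 37 8 24
f 36 24 7
f 37 24 36
f 8 23 28
f 23 2 25
f 28 25 9
f 23 25 28
f 4 30 16
f 30 10 31
f 16 31 5
f 30 31 16
f 4 16 14
f 16 5 15
f 14 15 3
f 16 15 14
f 4 14 21
f 14 3 20
f 21 20 7
f 14 20 21
f 4 21 26
f 21 7 27
f 26 27 9
f 21 27 26
f 4 26 30
f 26 9 33
f 30 33 10
f 26 33 30
f 5 31 19
f 31 10 32
f 19 32 6
f 31 32 19
f 3 15 39
f 15 5 40
f 39 40 12
f 15 40 39
f 7 20 36
f 20 3 35
f 36 35 11
f 20 35 36
f 9 27 28
f 27 7 24
f 28 24 8
f 27 24 28
f 10 33 29
f 33 9 25
f 29 25 2
f 33 25 29
f 44 43 46
f 44 46 45
f 46 43 47
f 46 47 45
f 47 43 48
f 47 48 45
f 48 43 49
f 48 49 45
f 49 43 50
f 49 50 45
f 50 43 51
f 50 51 45
f 51 43 52
f 51 52 45
f 52 43 53
f 52 53 45
f 53 43 44
f 53 44 45
f 55 57 54
f 58 55 54
f 54 57 56
f 56 58 54
f 55 61 57
f 59 55 58
f 59 61 55
f 57 61 56
f 60 58 56
f 56 61 60
f 60 59 58
f 61 59 60



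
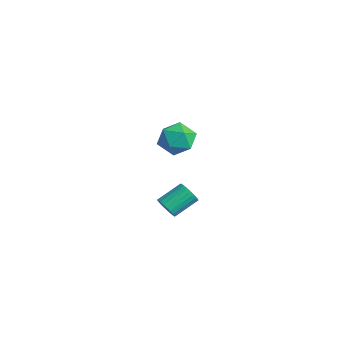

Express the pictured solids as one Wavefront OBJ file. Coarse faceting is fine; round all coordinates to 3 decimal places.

v 3.837 -0.139 0.082
v 4.356 -0.208 0.249
v 4.302 0.89 0.866
v 3.783 0.959 0.698
v 4.385 -0.102 0.065
v 4.332 0.995 0.681
v 4.331 -0.003 -0.117
v 4.278 1.095 0.499
v 4.202 0.076 -0.269
v 4.148 1.174 0.347
v 4.017 0.123 -0.368
v 3.963 1.22 0.249
v 3.804 0.129 -0.398
v 3.751 1.226 0.219
v 3.597 0.095 -0.355
v 3.543 1.192 0.262
v 3.426 0.025 -0.245
v 3.372 1.122 0.371
v 3.318 -0.07 -0.086
v 3.264 1.028 0.531
v 3.288 -0.175 0.099
v 3.235 0.922 0.715
v 3.342 -0.275 0.281
v 3.289 0.823 0.897
v 3.472 -0.354 0.433
v 3.418 0.744 1.049
v 3.657 -0.4 0.531
v 3.603 0.697 1.148
v 3.869 -0.406 0.561
v 3.816 0.691 1.178
v 4.077 -0.372 0.518
v 4.023 0.725 1.135
v 4.248 -0.302 0.409
v 4.194 0.795 1.025
v -2.189 3.577 0.892
v -1.605 4.107 0.332
v -2.135 2.413 -0.152
v -1.551 2.943 -0.712
v -1.23 2.601 0.134
v -1.263 3.321 0.779
v -2.477 3.199 -0.599
v -2.51 3.919 0.046
v -1.783 3.874 -0.59
v -1.012 3.504 -0.137
v -2.728 3.016 0.317
v -1.957 2.646 0.77
f 2 1 5
f 2 5 3
f 3 5 6
f 3 6 4
f 5 1 7
f 5 7 6
f 6 7 8
f 6 8 4
f 7 1 9
f 7 9 8
f 8 9 10
f 8 10 4
f 9 1 11
f 9 11 10
f 10 11 12
f 10 12 4
f 11 1 13
f 11 13 12
f 12 13 14
f 12 14 4
f 13 1 15
f 13 15 14
f 14 15 16
f 14 16 4
f 15 1 17
f 15 17 16
f 16 17 18
f 16 18 4
f 17 1 19
f 17 19 18
f 18 19 20
f 18 20 4
f 19 1 21
f 19 21 20
f 20 21 22
f 20 22 4
f 21 1 23
f 21 23 22
f 22 23 24
f 22 24 4
f 23 1 25
f 23 25 24
f 24 25 26
f 24 26 4
f 25 1 27
f 25 27 26
f 26 27 28
f 26 28 4
f 27 1 29
f 27 29 28
f 28 29 30
f 28 30 4
f 29 1 31
f 29 31 30
f 30 31 32
f 30 32 4
f 31 1 33
f 31 33 32
f 32 33 34
f 32 34 4
f 33 1 2
f 33 2 34
f 34 2 3
f 34 3 4
f 35 46 40
f 35 40 36
f 35 36 42
f 35 42 45
f 35 45 46
f 36 40 44
f 40 46 39
f 46 45 37
f 45 42 41
f 42 36 43
f 38 44 39
f 38 39 37
f 38 37 41
f 38 41 43
f 38 43 44
f 39 44 40
f 37 39 46
f 41 37 45
f 43 41 42
f 44 43 36



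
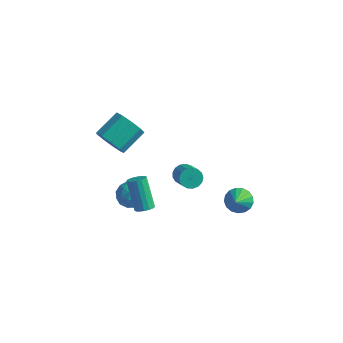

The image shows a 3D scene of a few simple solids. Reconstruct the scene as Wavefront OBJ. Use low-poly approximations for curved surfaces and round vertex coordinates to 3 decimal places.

v 0.486 -3.415 -1.362
v 0.945 -3.622 -1.035
v -0.028 -2.993 0.729
v -0.486 -2.785 0.402
v 1.018 -3.351 -1.092
v 0.046 -2.721 0.672
v 0.97 -3.093 -1.21
v -0.003 -2.464 0.554
v 0.81 -2.91 -1.363
v -0.162 -2.28 0.4
v 0.577 -2.842 -1.516
v -0.395 -2.213 0.247
v 0.323 -2.906 -1.634
v -0.65 -2.276 0.13
v 0.106 -3.086 -1.689
v -0.866 -2.456 0.075
v -0.024 -3.341 -1.669
v -0.996 -2.711 0.094
v -0.037 -3.614 -1.579
v -1.009 -2.984 0.185
v 0.07 -3.84 -1.439
v -0.902 -3.211 0.324
v 0.272 -3.97 -1.281
v -0.7 -3.34 0.482
v 0.524 -3.972 -1.142
v -0.449 -3.342 0.621
v 0.766 -3.847 -1.053
v -0.206 -3.217 0.71
v -1.012 3.101 -4.432
v -0.52 3.112 -4.999
v 0.543 2.251 -4.094
v 0.052 2.239 -3.528
v -0.441 3.408 -4.81
v 0.622 2.546 -3.906
v -0.493 3.632 -4.535
v 0.57 2.771 -3.631
v -0.664 3.736 -4.237
v 0.4 2.874 -3.332
v -0.914 3.693 -3.983
v 0.149 2.832 -3.079
v -1.186 3.515 -3.832
v -0.123 2.654 -2.928
v -1.419 3.242 -3.819
v -0.356 2.381 -2.914
v -1.558 2.936 -3.946
v -0.495 2.075 -3.041
v -1.572 2.669 -4.184
v -0.509 1.807 -3.28
v -1.458 2.5 -4.48
v -0.395 1.639 -3.575
v -1.241 2.468 -4.764
v -0.178 1.607 -3.86
v -0.972 2.582 -4.973
v 0.091 1.721 -4.068
v -0.712 2.814 -5.057
v 0.352 1.953 -4.153
v -2.199 -0.565 -3.453
v -1.256 -0.834 -3.576
v -2.484 -1.926 -2.664
v -1.541 -2.195 -2.787
v -1.766 -1.442 -2.188
v -1.59 -0.601 -2.675
v -2.15 -2.159 -3.565
v -1.974 -1.318 -4.052
v -1.226 -1.819 -3.645
v -0.988 -1.376 -2.794
v -2.752 -1.384 -3.446
v -2.514 -0.941 -2.595
v -1.702 -0.58 -3.583
v -2.038 -2.18 -2.657
v -2.17 -1.738 -2.304
v -1.616 -1.896 -2.377
v -1.898 -0.443 -3.054
v -1.344 -0.601 -3.126
v -1.644 -0.959 -2.311
v -2.396 -2.159 -3.114
v -1.842 -2.317 -3.186
v -2.124 -0.864 -3.863
v -1.57 -1.022 -3.936
v -2.096 -1.801 -3.929
v -1.13 -1.317 -3.697
v -1.298 -2.117 -3.233
v -1.656 -2.096 -3.69
v -1.553 -1.601 -3.977
v -0.991 -1.057 -3.196
v -1.159 -1.857 -2.733
v -1.291 -1.415 -2.381
v -1.187 -0.92 -2.667
v -0.973 -1.636 -3.237
v -2.581 -0.903 -3.507
v -2.749 -1.703 -3.044
v -2.553 -1.84 -3.573
v -2.449 -1.345 -3.859
v -2.442 -0.643 -3.007
v -2.61 -1.443 -2.543
v -2.187 -1.159 -2.263
v -2.084 -0.664 -2.55
v -2.767 -1.124 -3.003
v -2.264 -2.847 2.931
v -1.731 -2.497 2.084
v -1.344 -0.962 2.962
v -1.876 -1.313 3.809
v -2.427 -2.297 2.04
v -2.04 -0.762 2.918
v -3.046 -2.354 2.413
v -2.659 -0.819 3.291
v -3.299 -2.642 3.029
v -2.912 -1.107 3.907
v -3.068 -3.026 3.598
v -2.68 -1.491 4.476
v -2.46 -3.327 3.856
v -2.073 -1.792 4.734
v -1.761 -3.403 3.681
v -1.373 -1.868 4.558
v -1.296 -3.219 3.155
v -0.909 -1.684 4.032
v -1.285 -2.862 2.524
v -0.898 -1.327 3.402
v 3.43 2.192 -3.824
v 4.09 2.706 -3.52
v 3.81 1.168 -2.916
v 3.76 2.805 -3.27
v 3.354 2.764 -3.147
v 2.966 2.592 -3.178
v 2.684 2.328 -3.358
v 2.573 2.033 -3.644
v 2.658 1.774 -3.972
v 2.92 1.611 -4.265
v 3.299 1.581 -4.458
v 3.708 1.691 -4.505
v 4.053 1.916 -4.396
v 4.255 2.204 -4.156
v 4.269 2.489 -3.84
f 2 1 5
f 2 5 3
f 3 5 6
f 3 6 4
f 5 1 7
f 5 7 6
f 6 7 8
f 6 8 4
f 7 1 9
f 7 9 8
f 8 9 10
f 8 10 4
f 9 1 11
f 9 11 10
f 10 11 12
f 10 12 4
f 11 1 13
f 11 13 12
f 12 13 14
f 12 14 4
f 13 1 15
f 13 15 14
f 14 15 16
f 14 16 4
f 15 1 17
f 15 17 16
f 16 17 18
f 16 18 4
f 17 1 19
f 17 19 18
f 18 19 20
f 18 20 4
f 19 1 21
f 19 21 20
f 20 21 22
f 20 22 4
f 21 1 23
f 21 23 22
f 22 23 24
f 22 24 4
f 23 1 25
f 23 25 24
f 24 25 26
f 24 26 4
f 25 1 27
f 25 27 26
f 26 27 28
f 26 28 4
f 27 1 2
f 27 2 28
f 28 2 3
f 28 3 4
f 30 29 33
f 30 33 31
f 31 33 34
f 31 34 32
f 33 29 35
f 33 35 34
f 34 35 36
f 34 36 32
f 35 29 37
f 35 37 36
f 36 37 38
f 36 38 32
f 37 29 39
f 37 39 38
f 38 39 40
f 38 40 32
f 39 29 41
f 39 41 40
f 40 41 42
f 40 42 32
f 41 29 43
f 41 43 42
f 42 43 44
f 42 44 32
f 43 29 45
f 43 45 44
f 44 45 46
f 44 46 32
f 45 29 47
f 45 47 46
f 46 47 48
f 46 48 32
f 47 29 49
f 47 49 48
f 48 49 50
f 48 50 32
f 49 29 51
f 49 51 50
f 50 51 52
f 50 52 32
f 51 29 53
f 51 53 52
f 52 53 54
f 52 54 32
f 53 29 55
f 53 55 54
f 54 55 56
f 54 56 32
f 55 29 30
f 55 30 56
f 56 30 31
f 56 31 32
f 57 94 73
f 94 68 97
f 73 97 62
f 94 97 73
f 57 73 69
f 73 62 74
f 69 74 58
f 73 74 69
f 57 69 78
f 69 58 79
f 78 79 64
f 69 79 78
f 57 78 90
f 78 64 93
f 90 93 67
f 78 93 90
f 57 90 94
f 90 67 98
f 94 98 68
f 90 98 94
f 58 74 85
f 74 62 88
f 85 88 66
f 74 88 85
f 62 97 75
f 97 68 96
f 75 96 61
f 97 96 75
f 68 98 95
f 98 67 91
f 95 91 59
f 98 91 95
f 67 93 92
f 93 64 80
f 92 80 63
f 93 80 92
f 64 79 84
f 79 58 81
f 84 81 65
f 79 81 84
f 60 86 72
f 86 66 87
f 72 87 61
f 86 87 72
f 60 72 70
f 72 61 71
f 70 71 59
f 72 71 70
f 60 70 77
f 70 59 76
f 77 76 63
f 70 76 77
f 60 77 82
f 77 63 83
f 82 83 65
f 77 83 82
f 60 82 86
f 82 65 89
f 86 89 66
f 82 89 86
f 61 87 75
f 87 66 88
f 75 88 62
f 87 88 75
f 59 71 95
f 71 61 96
f 95 96 68
f 71 96 95
f 63 76 92
f 76 59 91
f 92 91 67
f 76 91 92
f 65 83 84
f 83 63 80
f 84 80 64
f 83 80 84
f 66 89 85
f 89 65 81
f 85 81 58
f 89 81 85
f 100 99 103
f 100 103 101
f 101 103 104
f 101 104 102
f 103 99 105
f 103 105 104
f 104 105 106
f 104 106 102
f 105 99 107
f 105 107 106
f 106 107 108
f 106 108 102
f 107 99 109
f 107 109 108
f 108 109 110
f 108 110 102
f 109 99 111
f 109 111 110
f 110 111 112
f 110 112 102
f 111 99 113
f 111 113 112
f 112 113 114
f 112 114 102
f 113 99 115
f 113 115 114
f 114 115 116
f 114 116 102
f 115 99 117
f 115 117 116
f 116 117 118
f 116 118 102
f 117 99 100
f 117 100 118
f 118 100 101
f 118 101 102
f 120 119 122
f 120 122 121
f 122 119 123
f 122 123 121
f 123 119 124
f 123 124 121
f 124 119 125
f 124 125 121
f 125 119 126
f 125 126 121
f 126 119 127
f 126 127 121
f 127 119 128
f 127 128 121
f 128 119 129
f 128 129 121
f 129 119 130
f 129 130 121
f 130 119 131
f 130 131 121
f 131 119 132
f 131 132 121
f 132 119 133
f 132 133 121
f 133 119 120
f 133 120 121



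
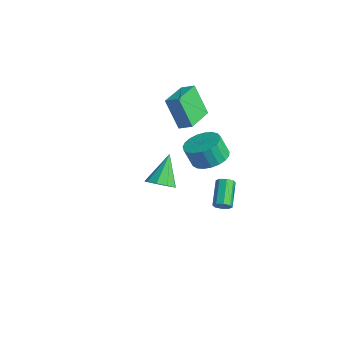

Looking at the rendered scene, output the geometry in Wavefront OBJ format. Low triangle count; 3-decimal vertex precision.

v 1.452 2.144 -3.668
v 1.75 2.027 -3.221
v 0.606 2.919 -2.225
v 0.308 3.036 -2.672
v 1.87 2.386 -3.405
v 0.726 3.278 -2.409
v 1.745 2.603 -3.743
v 0.601 3.496 -2.747
v 1.448 2.551 -4.038
v 0.305 3.444 -3.041
v 1.154 2.261 -4.115
v 0.01 3.153 -3.119
v 1.034 1.902 -3.931
v -0.11 2.794 -2.935
v 1.159 1.684 -3.593
v 0.015 2.577 -2.597
v 1.455 1.736 -3.299
v 0.312 2.629 -2.302
v 3.947 -3.149 1.799
v 4.646 -2.686 1.861
v 3.153 -2.151 3.301
v 4.276 -2.436 1.5
v 3.752 -2.52 1.278
v 3.32 -2.898 1.3
v 3.181 -3.393 1.556
v 3.401 -3.774 1.926
v 3.876 -3.863 2.236
v 4.385 -3.617 2.342
v 4.689 -3.153 2.194
v -3.542 3.301 0.462
v -4.368 2.905 2.385
v -2.886 3.785 0.843
v -3.712 3.389 2.766
v -2.368 1.591 0.614
v -3.194 1.195 2.537
v -1.712 2.075 0.995
v -2.538 1.679 2.918
v 2.016 1.012 1.107
v 2.962 0.494 1.145
v 2.691 0.09 2.372
v 1.744 0.608 2.333
v 3.072 0.9 1.303
v 2.8 0.496 2.53
v 2.998 1.325 1.427
v 2.727 0.921 2.654
v 2.755 1.696 1.495
v 2.484 1.292 2.722
v 2.384 1.949 1.497
v 2.113 1.545 2.724
v 1.949 2.04 1.43
v 1.678 1.636 2.657
v 1.526 1.953 1.308
v 1.255 1.549 2.535
v 1.188 1.704 1.151
v 0.916 1.3 2.378
v 0.992 1.334 0.986
v 0.721 0.93 2.213
v 0.974 0.909 0.842
v 0.702 0.506 2.069
v 1.135 0.502 0.744
v 0.864 0.098 1.971
v 1.449 0.183 0.708
v 1.178 -0.221 1.935
v 1.861 0.007 0.742
v 1.59 -0.397 1.969
v 2.3 0.005 0.838
v 2.028 -0.399 2.065
v 2.689 0.177 0.981
v 2.418 -0.227 2.208
f 2 1 5
f 2 5 3
f 3 5 6
f 3 6 4
f 5 1 7
f 5 7 6
f 6 7 8
f 6 8 4
f 7 1 9
f 7 9 8
f 8 9 10
f 8 10 4
f 9 1 11
f 9 11 10
f 10 11 12
f 10 12 4
f 11 1 13
f 11 13 12
f 12 13 14
f 12 14 4
f 13 1 15
f 13 15 14
f 14 15 16
f 14 16 4
f 15 1 17
f 15 17 16
f 16 17 18
f 16 18 4
f 17 1 2
f 17 2 18
f 18 2 3
f 18 3 4
f 20 19 22
f 20 22 21
f 22 19 23
f 22 23 21
f 23 19 24
f 23 24 21
f 24 19 25
f 24 25 21
f 25 19 26
f 25 26 21
f 26 19 27
f 26 27 21
f 27 19 28
f 27 28 21
f 28 19 29
f 28 29 21
f 29 19 20
f 29 20 21
f 31 33 30
f 34 31 30
f 30 33 32
f 32 34 30
f 31 37 33
f 35 31 34
f 35 37 31
f 33 37 32
f 36 34 32
f 32 37 36
f 36 35 34
f 37 35 36
f 39 38 42
f 39 42 40
f 40 42 43
f 40 43 41
f 42 38 44
f 42 44 43
f 43 44 45
f 43 45 41
f 44 38 46
f 44 46 45
f 45 46 47
f 45 47 41
f 46 38 48
f 46 48 47
f 47 48 49
f 47 49 41
f 48 38 50
f 48 50 49
f 49 50 51
f 49 51 41
f 50 38 52
f 50 52 51
f 51 52 53
f 51 53 41
f 52 38 54
f 52 54 53
f 53 54 55
f 53 55 41
f 54 38 56
f 54 56 55
f 55 56 57
f 55 57 41
f 56 38 58
f 56 58 57
f 57 58 59
f 57 59 41
f 58 38 60
f 58 60 59
f 59 60 61
f 59 61 41
f 60 38 62
f 60 62 61
f 61 62 63
f 61 63 41
f 62 38 64
f 62 64 63
f 63 64 65
f 63 65 41
f 64 38 66
f 64 66 65
f 65 66 67
f 65 67 41
f 66 38 68
f 66 68 67
f 67 68 69
f 67 69 41
f 68 38 39
f 68 39 69
f 69 39 40
f 69 40 41



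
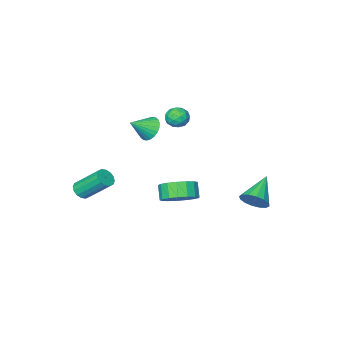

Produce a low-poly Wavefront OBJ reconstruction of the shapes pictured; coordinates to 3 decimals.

v 0.743 -0.612 2.576
v 1.047 -1.128 1.987
v 1.897 -0.808 3.344
v 1.163 -0.839 1.886
v 1.216 -0.516 1.889
v 1.197 -0.207 1.997
v 1.108 0.04 2.193
v 0.964 0.188 2.448
v 0.786 0.214 2.722
v 0.602 0.115 2.974
v 0.439 -0.096 3.165
v 0.322 -0.384 3.267
v 0.27 -0.708 3.264
v 0.289 -1.017 3.156
v 0.377 -1.264 2.959
v 0.521 -1.412 2.705
v 0.699 -1.438 2.431
v 0.884 -1.338 2.179
v -1.992 -0.641 2.661
v -1.421 -0.189 2.825
v -1.219 -1.551 2.475
v -0.648 -1.099 2.639
v -1.125 -1.307 3.175
v -1.603 -0.745 3.289
v -1.037 -0.995 2.011
v -1.515 -0.433 2.125
v -0.831 -0.408 2.423
v -0.885 -0.601 3.143
v -1.755 -1.139 2.157
v -1.809 -1.332 2.877
v -1.774 -0.335 2.759
v -0.866 -1.405 2.541
v -1.146 -1.527 2.856
v -0.811 -1.262 2.952
v -1.881 -0.662 3.032
v -1.545 -0.396 3.128
v -1.372 -1.053 3.334
v -1.095 -1.344 2.172
v -0.759 -1.078 2.268
v -1.829 -0.478 2.348
v -1.494 -0.213 2.444
v -1.268 -0.687 1.966
v -1.092 -0.198 2.62
v -0.637 -0.733 2.511
v -0.866 -0.672 2.141
v -1.147 -0.342 2.209
v -1.124 -0.312 3.042
v -0.669 -0.847 2.933
v -0.95 -0.969 3.248
v -1.231 -0.638 3.315
v -0.777 -0.44 2.806
v -1.971 -0.893 2.367
v -1.516 -1.428 2.258
v -1.409 -1.102 1.985
v -1.69 -0.771 2.052
v -2.003 -1.007 2.789
v -1.548 -1.542 2.68
v -1.493 -1.398 3.091
v -1.774 -1.068 3.159
v -1.863 -1.3 2.494
v 0.992 2.528 -1.343
v 1.602 1.712 -1.704
v 1.297 1.137 -0.919
v 0.688 1.952 -0.557
v 1.918 1.974 -1.389
v 1.614 1.398 -0.604
v 2.023 2.362 -1.064
v 1.718 1.786 -0.279
v 1.891 2.788 -0.803
v 1.586 2.212 -0.018
v 1.554 3.155 -0.665
v 1.249 2.579 0.12
v 1.088 3.377 -0.683
v 0.783 2.802 0.102
v 0.6 3.406 -0.851
v 0.295 2.83 -0.066
v 0.202 3.233 -1.132
v -0.103 2.657 -0.347
v -0.015 2.899 -1.462
v -0.32 2.323 -0.676
v -0.001 2.479 -1.764
v -0.306 1.904 -0.978
v 0.24 2.071 -1.969
v -0.064 1.495 -1.184
v 0.654 1.767 -2.031
v 0.35 1.192 -1.246
v 1.145 1.638 -1.935
v 0.841 1.063 -1.15
v -2.773 4.235 -2.078
v -2.239 3.588 -1.813
v -4.267 3.425 -1.042
v -2.196 3.912 -1.497
v -2.307 4.324 -1.336
v -2.544 4.711 -1.374
v -2.842 4.971 -1.6
v -3.121 5.034 -1.955
v -3.307 4.883 -2.342
v -3.35 4.558 -2.658
v -3.239 4.146 -2.819
v -3.002 3.759 -2.781
v -2.704 3.499 -2.555
v -2.425 3.436 -2.201
v 4.255 -2.124 -1.844
v 4.497 -2.483 -1.386
v 3.747 -1.195 0.021
v 3.505 -0.836 -0.436
v 4.731 -2.269 -1.458
v 3.982 -0.98 -0.05
v 4.838 -2.015 -1.633
v 4.089 -0.727 -0.225
v 4.789 -1.791 -1.864
v 4.039 -0.502 -0.457
v 4.596 -1.656 -2.09
v 3.847 -0.367 -0.683
v 4.312 -1.647 -2.25
v 3.563 -0.358 -0.843
v 4.013 -1.765 -2.301
v 3.263 -0.477 -0.894
v 3.778 -1.98 -2.23
v 3.029 -0.691 -0.822
v 3.671 -2.233 -2.055
v 2.922 -0.945 -0.647
v 3.721 -2.458 -1.823
v 2.971 -1.169 -0.416
v 3.913 -2.593 -1.597
v 3.164 -1.304 -0.19
v 4.197 -2.602 -1.437
v 3.448 -1.313 -0.03
f 2 1 4
f 2 4 3
f 4 1 5
f 4 5 3
f 5 1 6
f 5 6 3
f 6 1 7
f 6 7 3
f 7 1 8
f 7 8 3
f 8 1 9
f 8 9 3
f 9 1 10
f 9 10 3
f 10 1 11
f 10 11 3
f 11 1 12
f 11 12 3
f 12 1 13
f 12 13 3
f 13 1 14
f 13 14 3
f 14 1 15
f 14 15 3
f 15 1 16
f 15 16 3
f 16 1 17
f 16 17 3
f 17 1 18
f 17 18 3
f 18 1 2
f 18 2 3
f 19 56 35
f 56 30 59
f 35 59 24
f 56 59 35
f 19 35 31
f 35 24 36
f 31 36 20
f 35 36 31
f 19 31 40
f 31 20 41
f 40 41 26
f 31 41 40
f 19 40 52
f 40 26 55
f 52 55 29
f 40 55 52
f 19 52 56
f 52 29 60
f 56 60 30
f 52 60 56
f 20 36 47
f 36 24 50
f 47 50 28
f 36 50 47
f 24 59 37
f 59 30 58
f 37 58 23
f 59 58 37
f 30 60 57
f 60 29 53
f 57 53 21
f 60 53 57
f 29 55 54
f 55 26 42
f 54 42 25
f 55 42 54
f 26 41 46
f 41 20 43
f 46 43 27
f 41 43 46
f 22 48 34
f 48 28 49
f 34 49 23
f 48 49 34
f 22 34 32
f 34 23 33
f 32 33 21
f 34 33 32
f 22 32 39
f 32 21 38
f 39 38 25
f 32 38 39
f 22 39 44
f 39 25 45
f 44 45 27
f 39 45 44
f 22 44 48
f 44 27 51
f 48 51 28
f 44 51 48
f 23 49 37
f 49 28 50
f 37 50 24
f 49 50 37
f 21 33 57
f 33 23 58
f 57 58 30
f 33 58 57
f 25 38 54
f 38 21 53
f 54 53 29
f 38 53 54
f 27 45 46
f 45 25 42
f 46 42 26
f 45 42 46
f 28 51 47
f 51 27 43
f 47 43 20
f 51 43 47
f 62 61 65
f 62 65 63
f 63 65 66
f 63 66 64
f 65 61 67
f 65 67 66
f 66 67 68
f 66 68 64
f 67 61 69
f 67 69 68
f 68 69 70
f 68 70 64
f 69 61 71
f 69 71 70
f 70 71 72
f 70 72 64
f 71 61 73
f 71 73 72
f 72 73 74
f 72 74 64
f 73 61 75
f 73 75 74
f 74 75 76
f 74 76 64
f 75 61 77
f 75 77 76
f 76 77 78
f 76 78 64
f 77 61 79
f 77 79 78
f 78 79 80
f 78 80 64
f 79 61 81
f 79 81 80
f 80 81 82
f 80 82 64
f 81 61 83
f 81 83 82
f 82 83 84
f 82 84 64
f 83 61 85
f 83 85 84
f 84 85 86
f 84 86 64
f 85 61 87
f 85 87 86
f 86 87 88
f 86 88 64
f 87 61 62
f 87 62 88
f 88 62 63
f 88 63 64
f 90 89 92
f 90 92 91
f 92 89 93
f 92 93 91
f 93 89 94
f 93 94 91
f 94 89 95
f 94 95 91
f 95 89 96
f 95 96 91
f 96 89 97
f 96 97 91
f 97 89 98
f 97 98 91
f 98 89 99
f 98 99 91
f 99 89 100
f 99 100 91
f 100 89 101
f 100 101 91
f 101 89 102
f 101 102 91
f 102 89 90
f 102 90 91
f 104 103 107
f 104 107 105
f 105 107 108
f 105 108 106
f 107 103 109
f 107 109 108
f 108 109 110
f 108 110 106
f 109 103 111
f 109 111 110
f 110 111 112
f 110 112 106
f 111 103 113
f 111 113 112
f 112 113 114
f 112 114 106
f 113 103 115
f 113 115 114
f 114 115 116
f 114 116 106
f 115 103 117
f 115 117 116
f 116 117 118
f 116 118 106
f 117 103 119
f 117 119 118
f 118 119 120
f 118 120 106
f 119 103 121
f 119 121 120
f 120 121 122
f 120 122 106
f 121 103 123
f 121 123 122
f 122 123 124
f 122 124 106
f 123 103 125
f 123 125 124
f 124 125 126
f 124 126 106
f 125 103 127
f 125 127 126
f 126 127 128
f 126 128 106
f 127 103 104
f 127 104 128
f 128 104 105
f 128 105 106



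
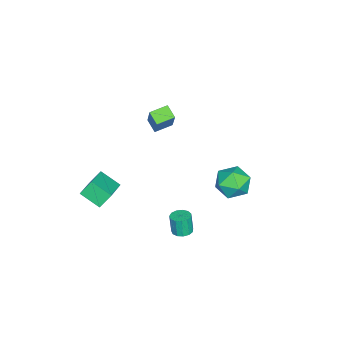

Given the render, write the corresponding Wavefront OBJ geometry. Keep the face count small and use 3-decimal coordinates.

v -2.22 -1.94 2.21
v -2.716 -2.516 2.655
v -2.943 -1.163 2.413
v -3.438 -1.739 2.857
v -1.302 -1.501 3.803
v -1.797 -2.077 4.247
v -2.024 -0.724 4.005
v -2.52 -1.3 4.45
v 1.861 4.59 3.918
v 2.86 4.267 3.761
v 1.28 3.173 3.139
v 2.279 2.85 2.982
v 1.877 2.873 3.965
v 2.236 3.748 4.446
v 1.904 3.692 2.454
v 2.263 4.567 2.935
v 2.887 3.711 2.856
v 2.87 3.205 3.789
v 1.27 4.235 3.111
v 1.253 3.729 4.044
v 3.991 1.633 0.503
v 4.415 1.252 0.5
v 4.293 1.106 1.614
v 3.869 1.487 1.617
v 4.551 1.538 0.552
v 4.429 1.392 1.666
v 4.509 1.854 0.589
v 4.387 1.709 1.703
v 4.303 2.1 0.598
v 4.181 1.955 1.712
v 3.998 2.198 0.578
v 3.875 2.052 1.692
v 3.69 2.116 0.533
v 3.568 1.97 1.647
v 3.478 1.881 0.479
v 3.356 1.735 1.593
v 3.429 1.567 0.433
v 3.307 1.421 1.547
v 3.559 1.274 0.409
v 3.436 1.128 1.523
v 3.825 1.095 0.414
v 3.703 0.949 1.528
v 4.144 1.087 0.448
v 4.022 0.941 1.562
v 1.481 -3.708 1.587
v 3.195 -3.581 2.323
v 1.674 -2.552 0.937
v 3.388 -2.425 1.673
v 1.872 -4.235 0.767
v 3.586 -4.108 1.503
v 2.065 -3.079 0.117
v 3.779 -2.952 0.853
f 2 4 1
f 5 2 1
f 1 4 3
f 3 5 1
f 2 8 4
f 6 2 5
f 6 8 2
f 4 8 3
f 7 5 3
f 3 8 7
f 7 6 5
f 8 6 7
f 9 20 14
f 9 14 10
f 9 10 16
f 9 16 19
f 9 19 20
f 10 14 18
f 14 20 13
f 20 19 11
f 19 16 15
f 16 10 17
f 12 18 13
f 12 13 11
f 12 11 15
f 12 15 17
f 12 17 18
f 13 18 14
f 11 13 20
f 15 11 19
f 17 15 16
f 18 17 10
f 22 21 25
f 22 25 23
f 23 25 26
f 23 26 24
f 25 21 27
f 25 27 26
f 26 27 28
f 26 28 24
f 27 21 29
f 27 29 28
f 28 29 30
f 28 30 24
f 29 21 31
f 29 31 30
f 30 31 32
f 30 32 24
f 31 21 33
f 31 33 32
f 32 33 34
f 32 34 24
f 33 21 35
f 33 35 34
f 34 35 36
f 34 36 24
f 35 21 37
f 35 37 36
f 36 37 38
f 36 38 24
f 37 21 39
f 37 39 38
f 38 39 40
f 38 40 24
f 39 21 41
f 39 41 40
f 40 41 42
f 40 42 24
f 41 21 43
f 41 43 42
f 42 43 44
f 42 44 24
f 43 21 22
f 43 22 44
f 44 22 23
f 44 23 24
f 46 48 45
f 49 46 45
f 45 48 47
f 47 49 45
f 46 52 48
f 50 46 49
f 50 52 46
f 48 52 47
f 51 49 47
f 47 52 51
f 51 50 49
f 52 50 51



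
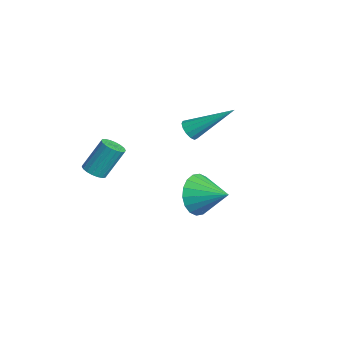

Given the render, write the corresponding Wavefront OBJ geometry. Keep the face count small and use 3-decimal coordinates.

v 1.268 -0.214 -2.001
v 1.812 -0.459 -2.741
v 2.272 0.614 -1.539
v 1.601 -0.123 -2.886
v 1.325 0.196 -2.857
v 1.038 0.433 -2.658
v 0.796 0.543 -2.328
v 0.647 0.502 -1.935
v 0.622 0.32 -1.554
v 0.725 0.032 -1.262
v 0.935 -0.304 -1.116
v 1.212 -0.623 -1.146
v 1.499 -0.86 -1.345
v 1.741 -0.97 -1.674
v 1.889 -0.929 -2.068
v 1.914 -0.747 -2.448
v -3.552 1.056 -1.616
v -3.128 0.781 -1.495
v -2.868 2.664 -0.364
v -3.06 0.938 -1.734
v -3.148 1.132 -1.934
v -3.365 1.302 -2.034
v -3.641 1.394 -2.001
v -3.889 1.378 -1.846
v -4.03 1.261 -1.618
v -4.019 1.078 -1.389
v -3.86 0.888 -1.232
v -3.603 0.752 -1.197
v -3.33 0.712 -1.296
v -3.182 -2.931 -2.956
v -2.864 -3.3 -2.723
v -2.88 -2.498 -1.431
v -3.198 -2.129 -1.664
v -2.707 -3.145 -2.817
v -2.722 -2.344 -1.526
v -2.643 -2.948 -2.939
v -2.658 -2.146 -1.647
v -2.686 -2.747 -3.064
v -2.701 -1.946 -1.772
v -2.827 -2.583 -3.167
v -2.843 -1.782 -1.876
v -3.039 -2.488 -3.229
v -3.055 -1.686 -1.938
v -3.279 -2.48 -3.237
v -3.295 -1.678 -1.945
v -3.5 -2.562 -3.189
v -3.516 -1.76 -1.897
v -3.658 -2.716 -3.094
v -3.673 -1.915 -1.803
v -3.722 -2.914 -2.973
v -3.737 -2.112 -1.681
v -3.679 -3.114 -2.848
v -3.694 -2.313 -1.556
v -3.537 -3.278 -2.744
v -3.553 -2.477 -1.453
v -3.325 -3.374 -2.682
v -3.341 -2.572 -1.391
v -3.085 -3.382 -2.675
v -3.101 -2.58 -1.383
f 2 1 4
f 2 4 3
f 4 1 5
f 4 5 3
f 5 1 6
f 5 6 3
f 6 1 7
f 6 7 3
f 7 1 8
f 7 8 3
f 8 1 9
f 8 9 3
f 9 1 10
f 9 10 3
f 10 1 11
f 10 11 3
f 11 1 12
f 11 12 3
f 12 1 13
f 12 13 3
f 13 1 14
f 13 14 3
f 14 1 15
f 14 15 3
f 15 1 16
f 15 16 3
f 16 1 2
f 16 2 3
f 18 17 20
f 18 20 19
f 20 17 21
f 20 21 19
f 21 17 22
f 21 22 19
f 22 17 23
f 22 23 19
f 23 17 24
f 23 24 19
f 24 17 25
f 24 25 19
f 25 17 26
f 25 26 19
f 26 17 27
f 26 27 19
f 27 17 28
f 27 28 19
f 28 17 29
f 28 29 19
f 29 17 18
f 29 18 19
f 31 30 34
f 31 34 32
f 32 34 35
f 32 35 33
f 34 30 36
f 34 36 35
f 35 36 37
f 35 37 33
f 36 30 38
f 36 38 37
f 37 38 39
f 37 39 33
f 38 30 40
f 38 40 39
f 39 40 41
f 39 41 33
f 40 30 42
f 40 42 41
f 41 42 43
f 41 43 33
f 42 30 44
f 42 44 43
f 43 44 45
f 43 45 33
f 44 30 46
f 44 46 45
f 45 46 47
f 45 47 33
f 46 30 48
f 46 48 47
f 47 48 49
f 47 49 33
f 48 30 50
f 48 50 49
f 49 50 51
f 49 51 33
f 50 30 52
f 50 52 51
f 51 52 53
f 51 53 33
f 52 30 54
f 52 54 53
f 53 54 55
f 53 55 33
f 54 30 56
f 54 56 55
f 55 56 57
f 55 57 33
f 56 30 58
f 56 58 57
f 57 58 59
f 57 59 33
f 58 30 31
f 58 31 59
f 59 31 32
f 59 32 33



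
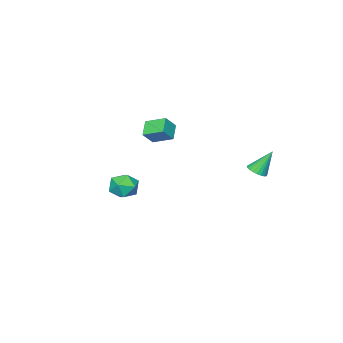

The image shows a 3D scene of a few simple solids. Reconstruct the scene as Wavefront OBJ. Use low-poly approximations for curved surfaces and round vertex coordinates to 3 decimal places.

v 3.468 -0.779 0.382
v 4.312 -0.816 0.489
v 3.308 -1.784 1.311
v 4.152 -1.821 1.418
v 3.718 -1.14 1.689
v 3.817 -0.519 1.115
v 3.803 -2.081 0.685
v 3.902 -1.46 0.111
v 4.52 -1.62 0.676
v 4.467 -1.039 1.296
v 3.153 -1.561 0.504
v 3.1 -0.98 1.124
v -0.715 -3.668 1.644
v -1.41 -4.142 2.238
v -1.08 -2.562 2.098
v -1.776 -3.036 2.692
v -0.044 -3.744 2.368
v -0.74 -4.218 2.962
v -0.41 -2.638 2.822
v -1.105 -3.112 3.416
v -0.542 3.505 1.999
v -0.109 3.27 2.286
v -1.138 3.975 3.281
v -0.03 3.474 2.248
v -0.029 3.683 2.172
v -0.106 3.865 2.069
v -0.25 3.992 1.956
v -0.437 4.045 1.849
v -0.641 4.015 1.766
v -0.83 3.908 1.717
v -0.975 3.74 1.712
v -1.054 3.535 1.75
v -1.055 3.326 1.826
v -0.978 3.144 1.929
v -0.835 3.018 2.042
v -0.647 2.965 2.148
v -0.443 2.994 2.232
v -0.254 3.101 2.281
f 1 12 6
f 1 6 2
f 1 2 8
f 1 8 11
f 1 11 12
f 2 6 10
f 6 12 5
f 12 11 3
f 11 8 7
f 8 2 9
f 4 10 5
f 4 5 3
f 4 3 7
f 4 7 9
f 4 9 10
f 5 10 6
f 3 5 12
f 7 3 11
f 9 7 8
f 10 9 2
f 14 16 13
f 17 14 13
f 13 16 15
f 15 17 13
f 14 20 16
f 18 14 17
f 18 20 14
f 16 20 15
f 19 17 15
f 15 20 19
f 19 18 17
f 20 18 19
f 22 21 24
f 22 24 23
f 24 21 25
f 24 25 23
f 25 21 26
f 25 26 23
f 26 21 27
f 26 27 23
f 27 21 28
f 27 28 23
f 28 21 29
f 28 29 23
f 29 21 30
f 29 30 23
f 30 21 31
f 30 31 23
f 31 21 32
f 31 32 23
f 32 21 33
f 32 33 23
f 33 21 34
f 33 34 23
f 34 21 35
f 34 35 23
f 35 21 36
f 35 36 23
f 36 21 37
f 36 37 23
f 37 21 38
f 37 38 23
f 38 21 22
f 38 22 23

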